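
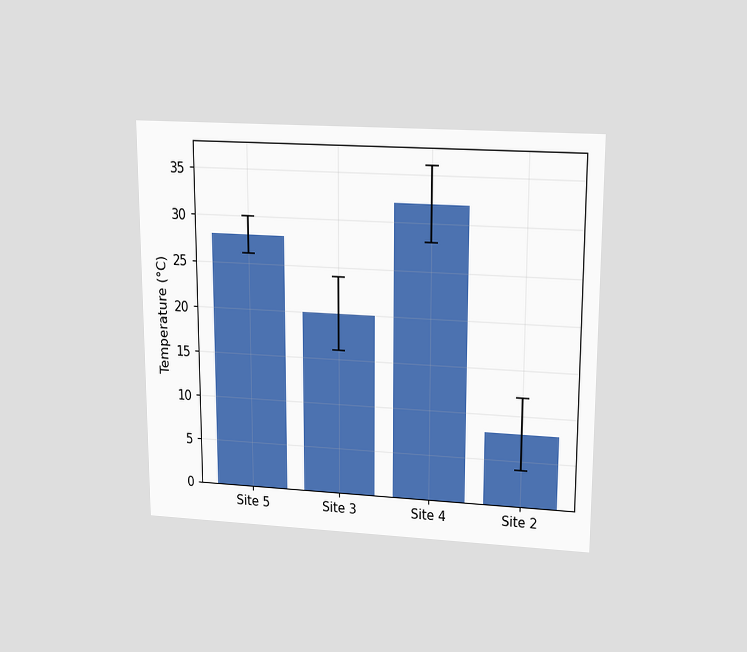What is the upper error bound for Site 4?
The chart is viewed slightly from above. The Site 4 bar's upper whisker reaches 36°C.

36°C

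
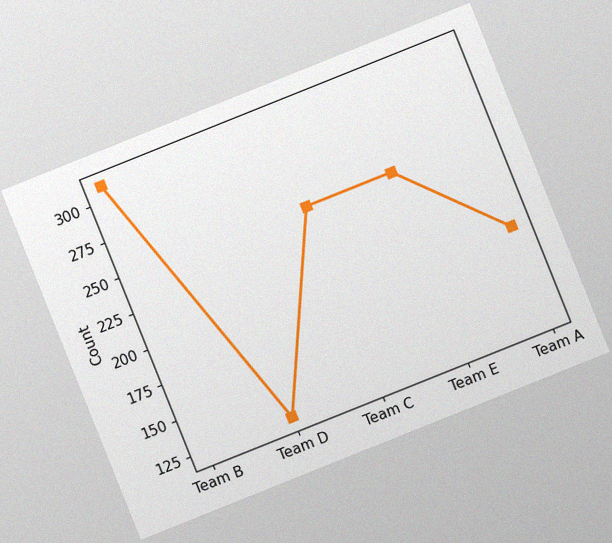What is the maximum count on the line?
The chart is tilted about 22° counter-clockwise, with some photo noise. The highest point is at Team B, and reading across to the y-axis gives 310.

310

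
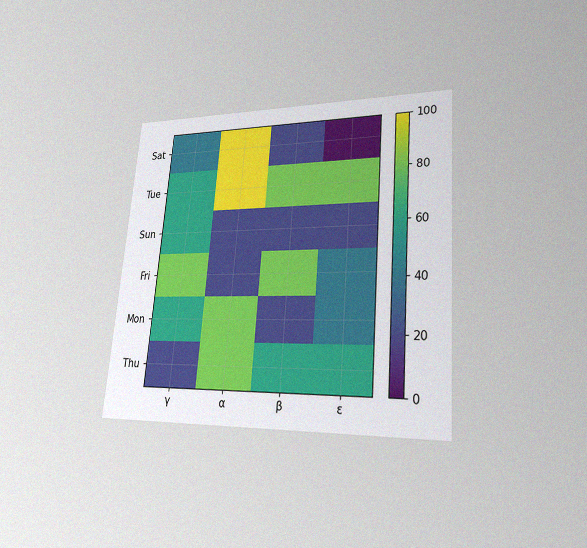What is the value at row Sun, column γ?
The chart is tilted about 5° clockwise and viewed at a slight angle, with some photo noise. Matching cell (Sun, γ) against the colorbar gives 60.

60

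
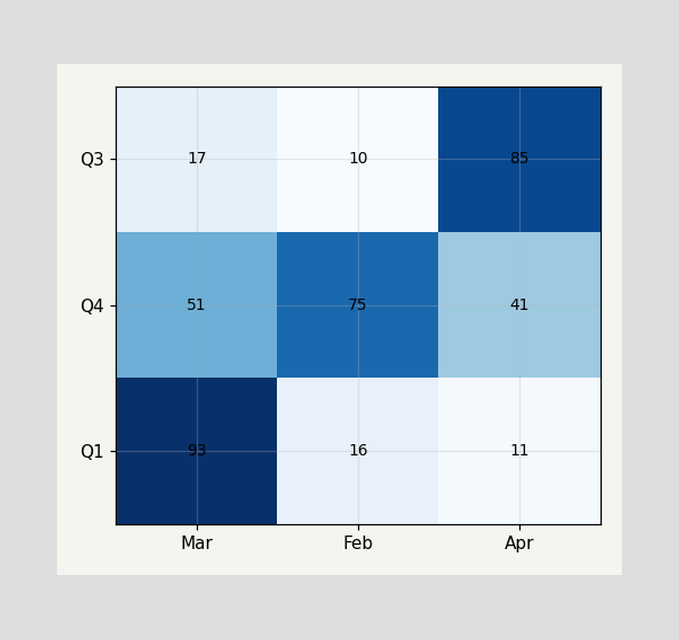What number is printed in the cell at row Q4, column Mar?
51

The (Q4, Mar) cell reads 51.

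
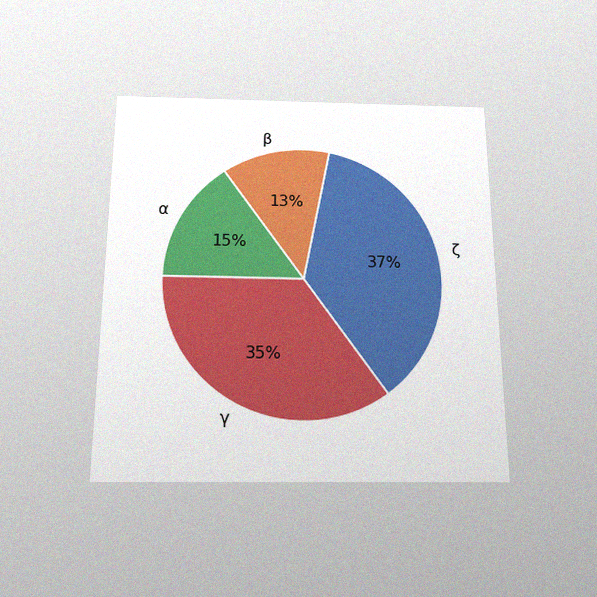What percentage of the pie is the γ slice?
The chart is viewed slightly from below, with some photo noise. The γ slice takes up 35% of the pie.

35%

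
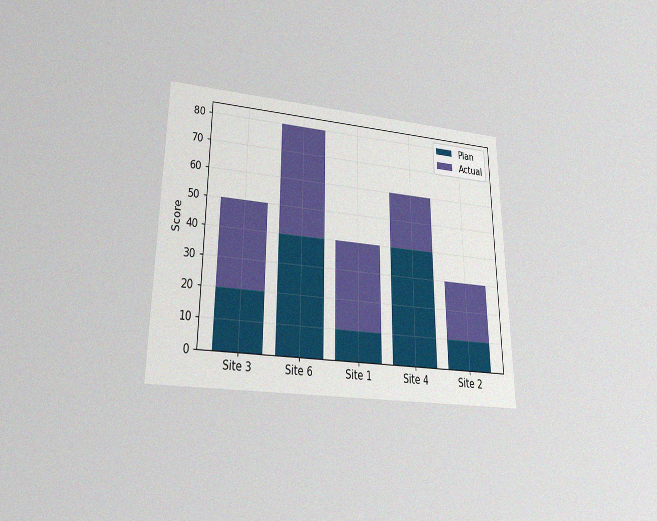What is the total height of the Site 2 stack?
The chart is viewed slightly from below, with some photo noise. The Site 2 stack's top reaches 30 on the y-axis.

30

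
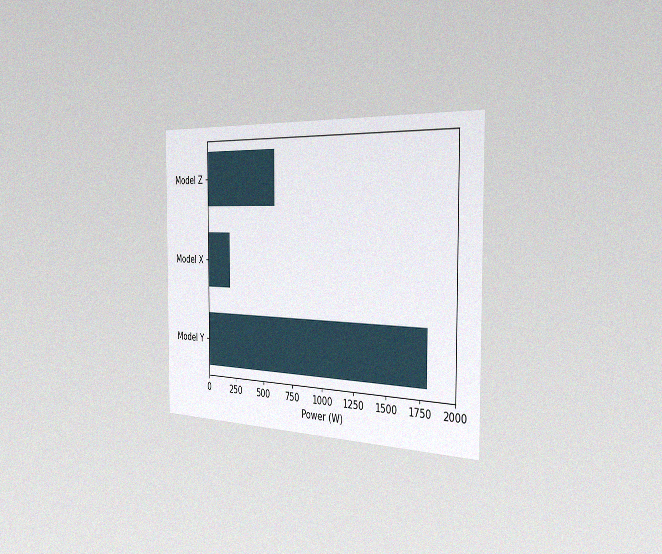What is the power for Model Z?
600W

The chart is viewed slightly from the right, with some photo noise. Reading along the chart's x-axis, the Model Z bar reaches 600W.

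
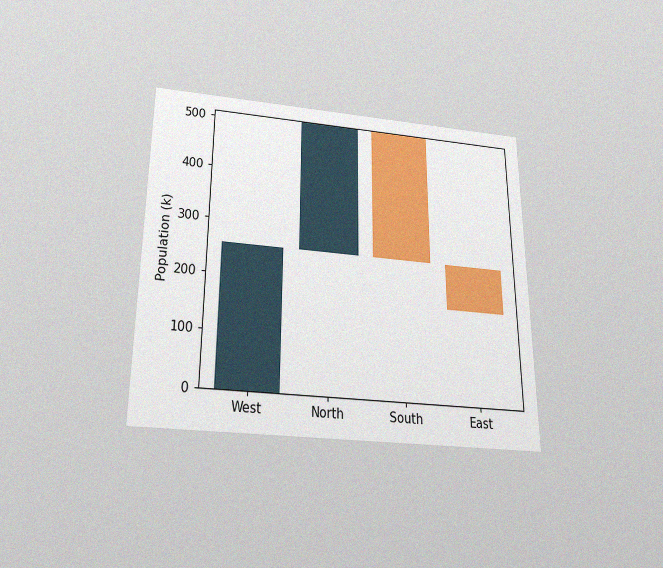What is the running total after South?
The chart is viewed slightly from below, with some photo noise. After South the running total reaches 255k.

255k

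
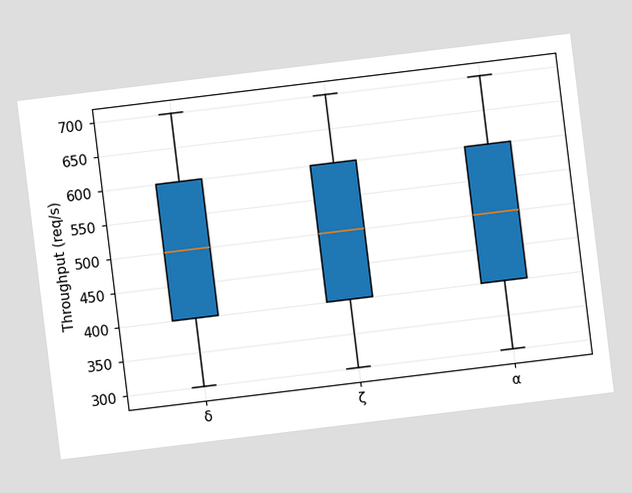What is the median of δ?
The chart is tilted about 7° counter-clockwise. The median line in the δ box sits at 500req/s.

500req/s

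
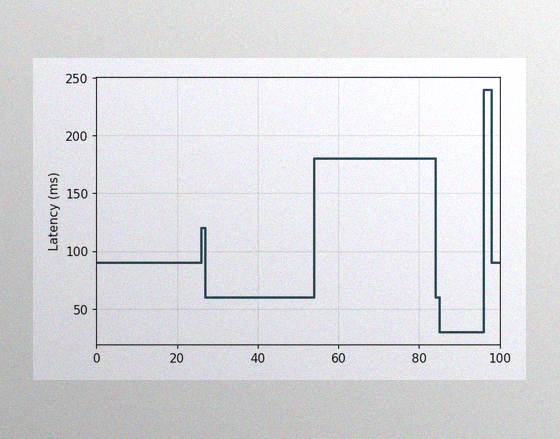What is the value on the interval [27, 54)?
60ms

The image has some photo noise and uneven lighting. On [27, 54) the step sits at 60ms.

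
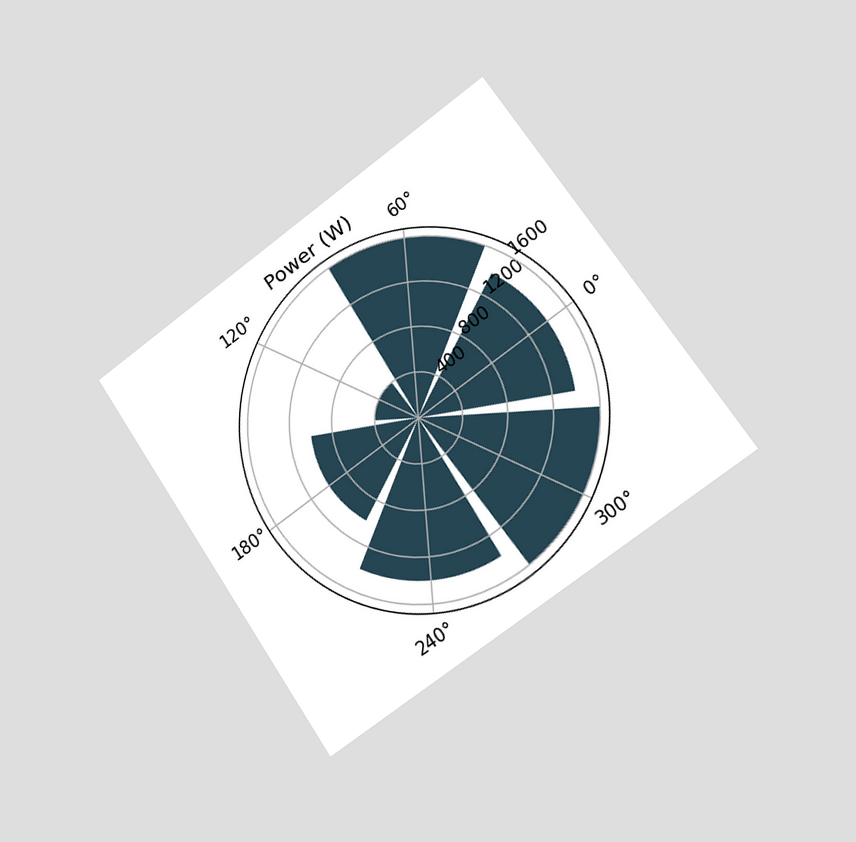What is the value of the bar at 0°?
The chart is tilted about 35° counter-clockwise and viewed slightly from the right. The bar at 0° reaches 1400W on the radial axis.

1400W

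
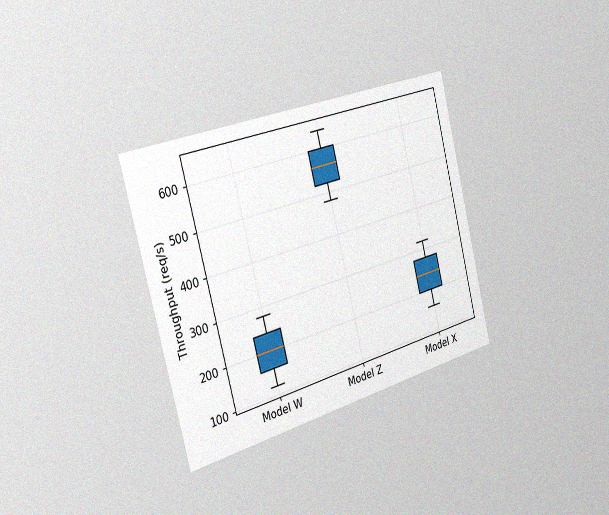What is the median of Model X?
240req/s

The chart is tilted about 14° counter-clockwise and viewed slightly from the left, with some photo noise. The median line in the Model X box sits at 240req/s.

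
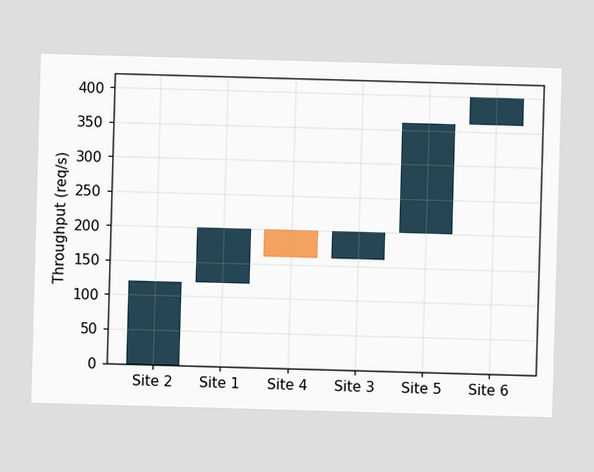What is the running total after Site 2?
120req/s

After Site 2 the running total reaches 120req/s.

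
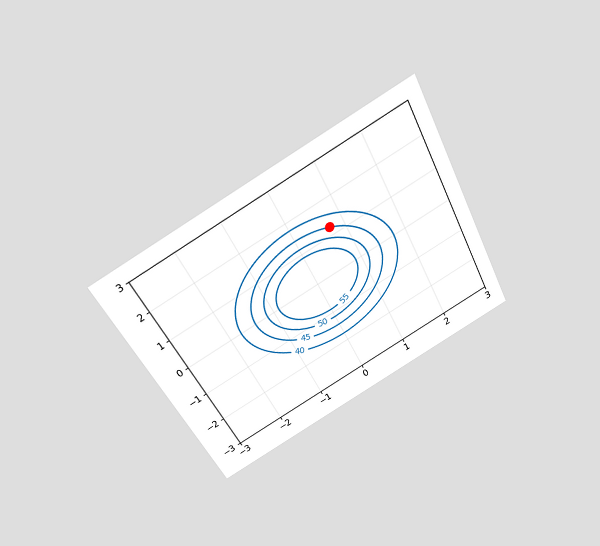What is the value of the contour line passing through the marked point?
The chart is tilted about 28° counter-clockwise and viewed slightly from above. The marked point sits on the contour labelled 45.

45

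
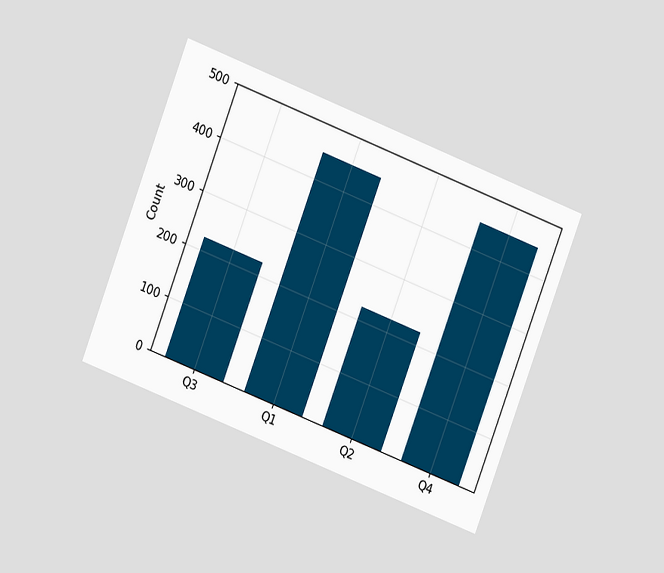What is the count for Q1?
The chart is tilted about 21° clockwise and viewed at a slight angle. Reading along the chart's y-axis, the Q1 bar reaches 450.

450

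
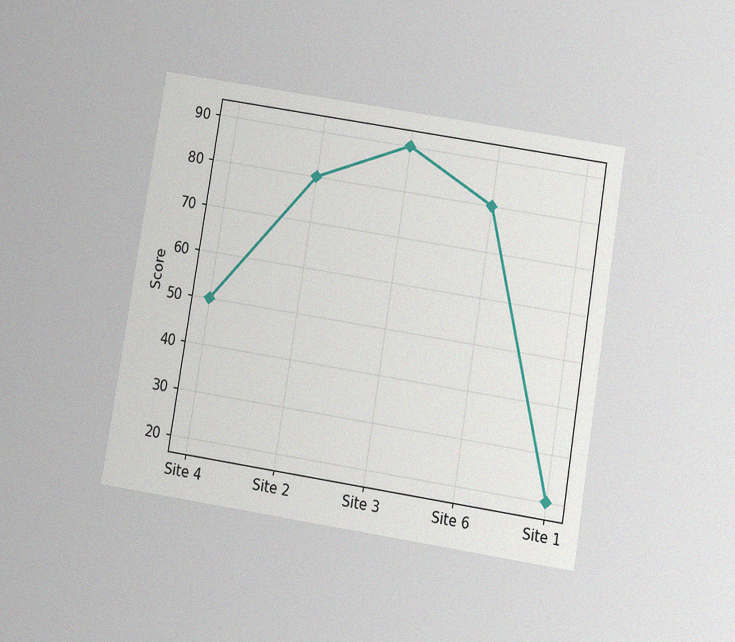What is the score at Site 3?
90

The chart is tilted about 9° clockwise and viewed slightly from below, with some photo noise. At Site 3, the line is at 90.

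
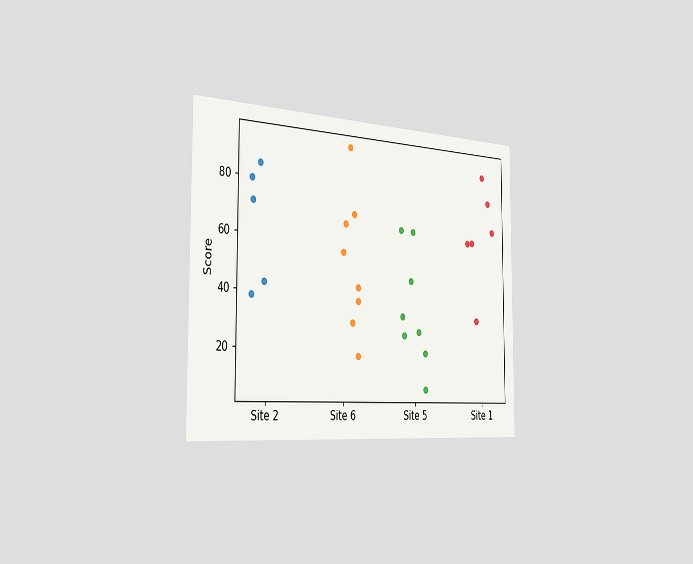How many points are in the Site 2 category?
5

The chart is viewed slightly from the left. Counting the markers in the Site 2 column gives 5.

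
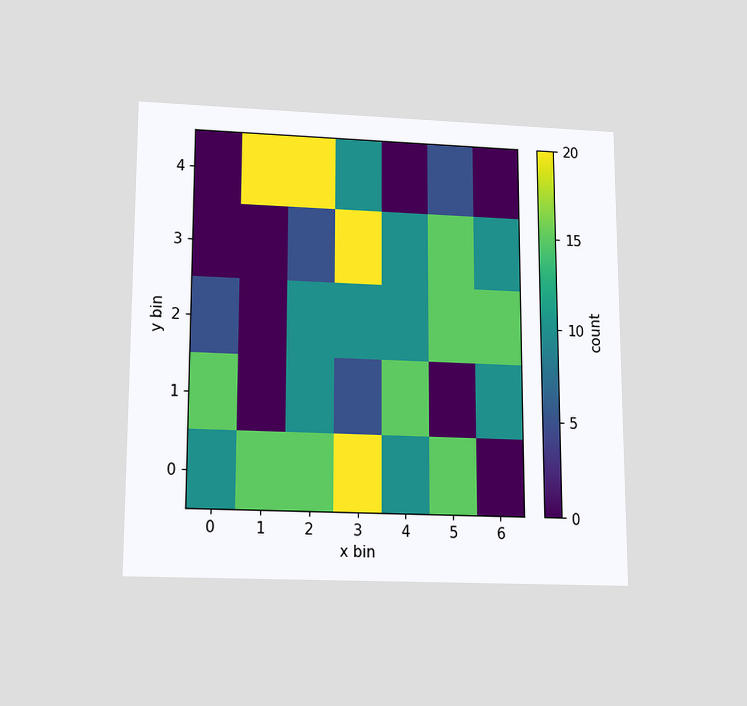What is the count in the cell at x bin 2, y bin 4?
20

The chart is viewed slightly from below. Matching the cell (2, 4) against the colorbar gives 20.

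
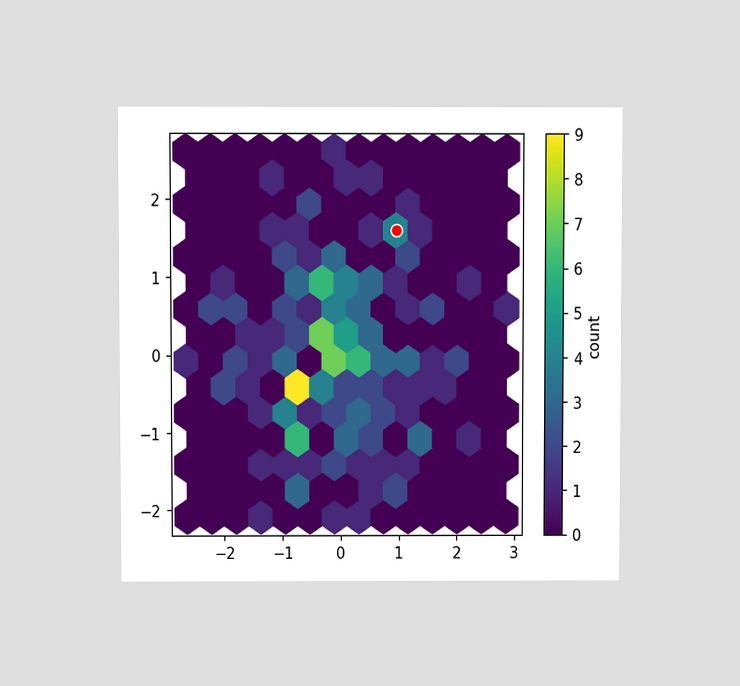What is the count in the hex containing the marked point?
4

The chart is viewed at a slight angle. The marked hex reads 4 on the colorbar.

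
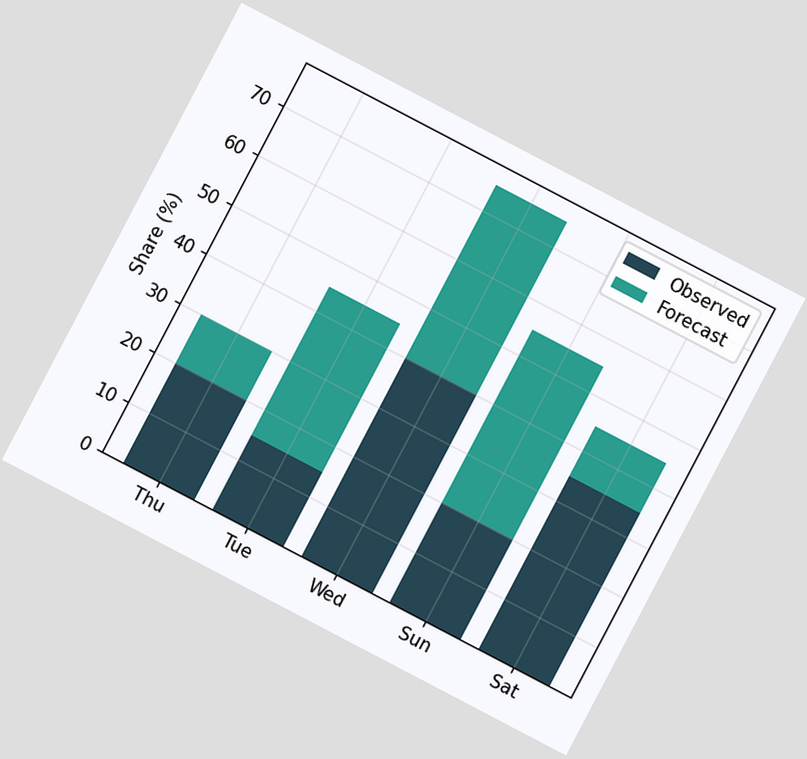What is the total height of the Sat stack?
The chart is tilted about 28° clockwise. The Sat stack's top reaches 45% on the y-axis.

45%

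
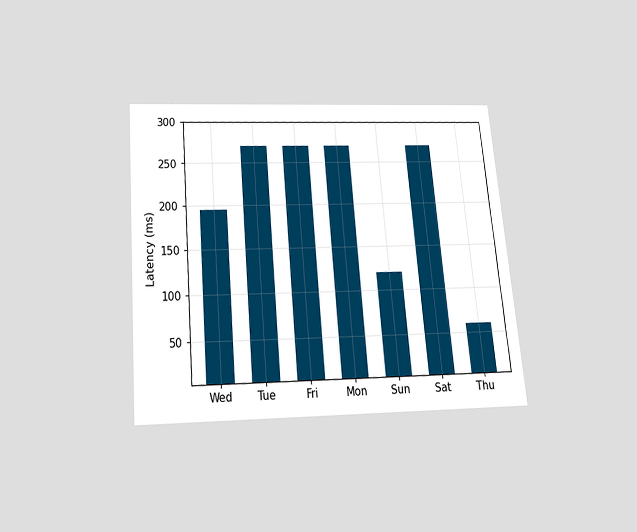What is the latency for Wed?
195ms

The chart is tilted about 5° counter-clockwise and viewed slightly from below. Reading along the chart's y-axis, the Wed bar reaches 195ms.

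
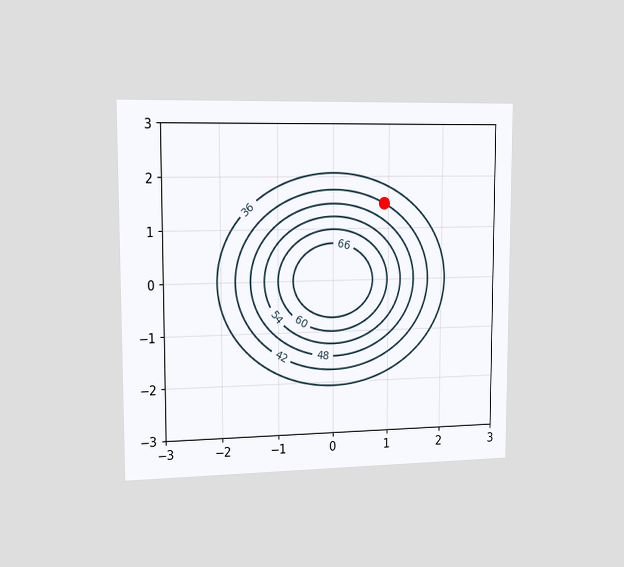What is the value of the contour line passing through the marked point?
42

The chart is viewed slightly from the left. The marked point sits on the contour labelled 42.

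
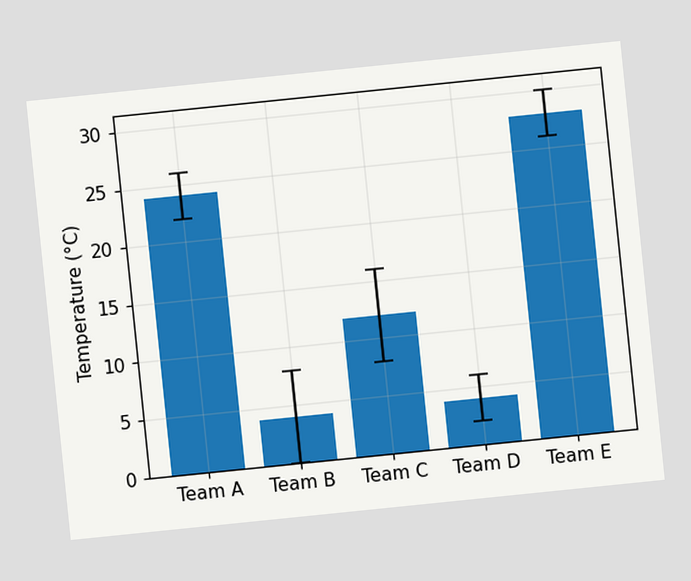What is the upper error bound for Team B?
The chart is tilted about 6° counter-clockwise. The Team B bar's upper whisker reaches 8°C.

8°C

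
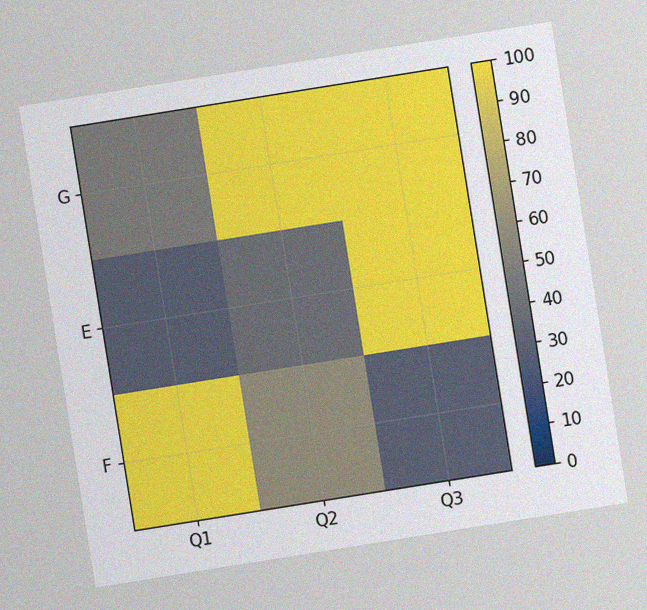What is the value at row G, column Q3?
100

The chart is tilted about 9° counter-clockwise, with some photo noise. Matching cell (G, Q3) against the colorbar gives 100.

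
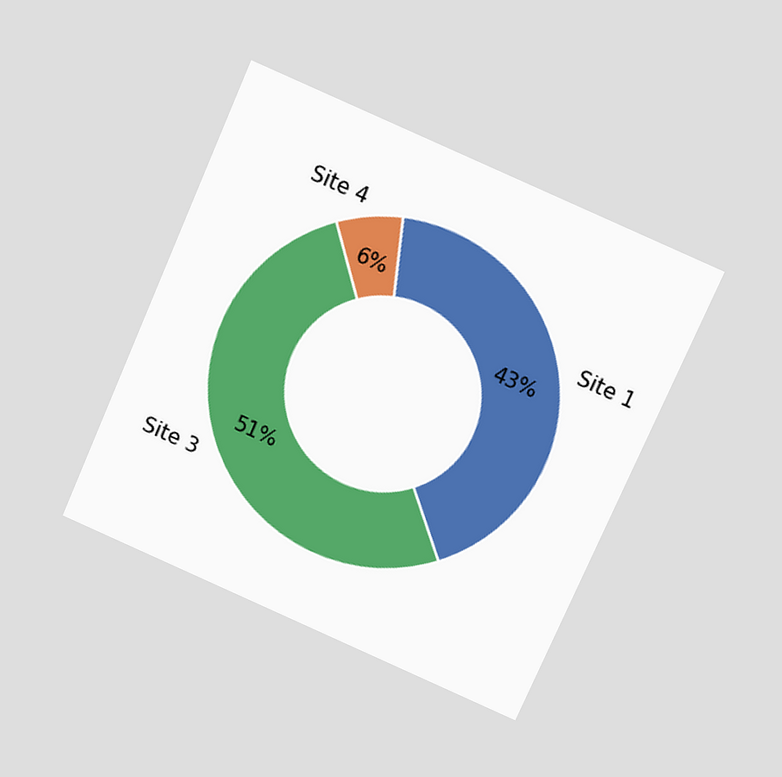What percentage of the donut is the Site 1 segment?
The chart is tilted about 24° clockwise and viewed slightly from above. The Site 1 segment takes up 43% of the ring.

43%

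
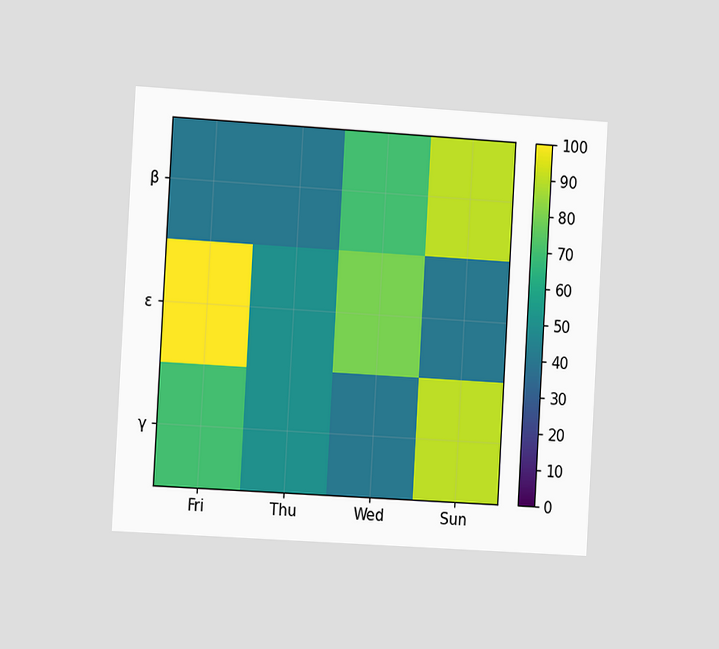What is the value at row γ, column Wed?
40

The chart is tilted about 3° clockwise and viewed slightly from the left. Matching cell (γ, Wed) against the colorbar gives 40.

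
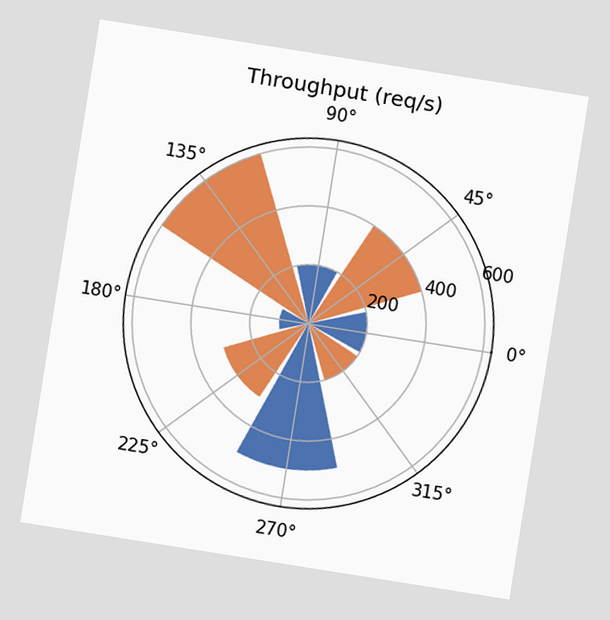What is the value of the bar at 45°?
400req/s

The chart is tilted about 9° clockwise. The bar at 45° reaches 400req/s on the radial axis.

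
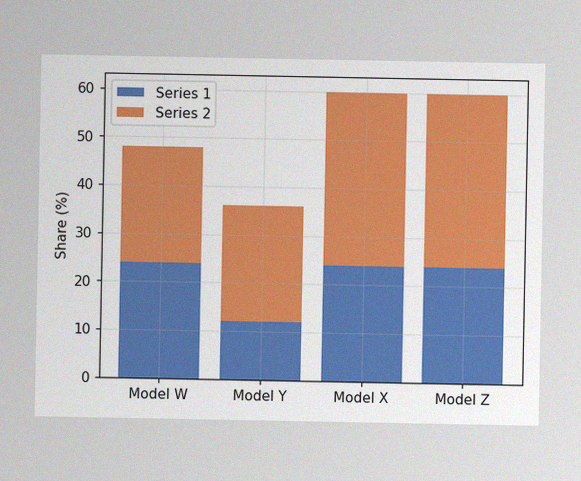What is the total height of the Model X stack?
60%

The image has some photo noise and uneven lighting. The Model X stack's top reaches 60% on the y-axis.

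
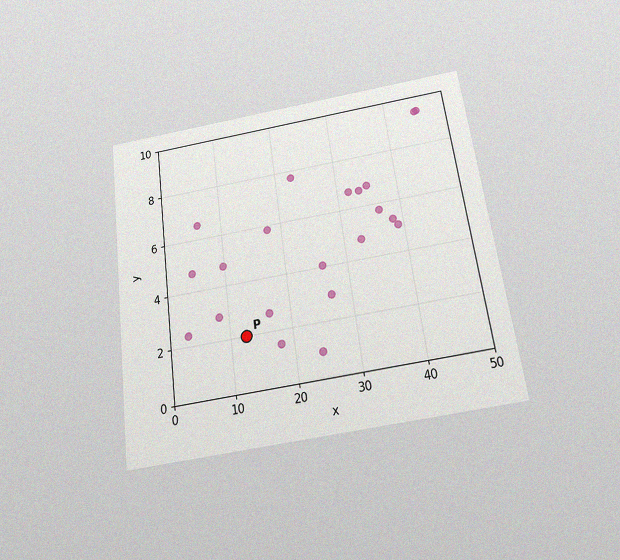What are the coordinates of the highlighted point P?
(12.5, 2)

The chart is tilted about 8° counter-clockwise and viewed slightly from below, with some photo noise. Following the gridlines from P to each axis, P sits at (12.5, 2).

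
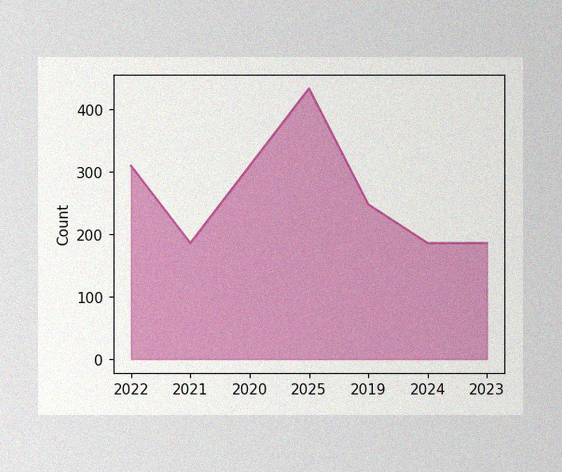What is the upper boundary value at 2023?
The image has some photo noise and uneven lighting. At 2023 the upper boundary is at 186.

186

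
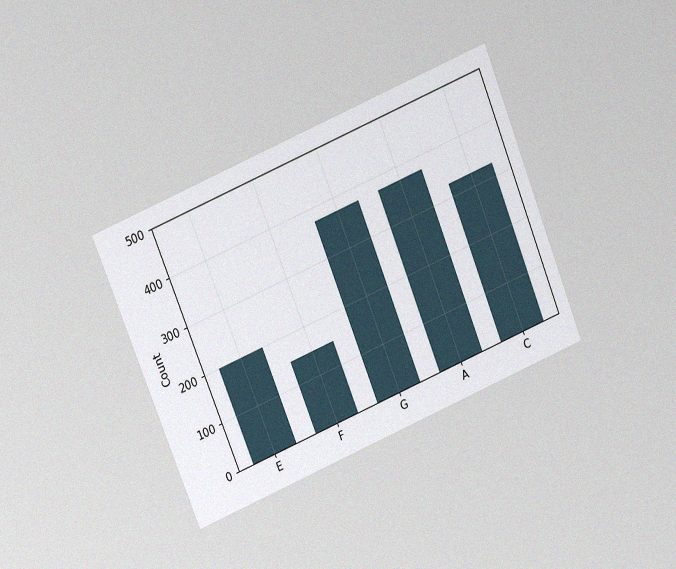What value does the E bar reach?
200

The chart is tilted about 22° counter-clockwise and viewed at a slight angle, with some photo noise. Reading along the chart's y-axis, the E bar reaches 200.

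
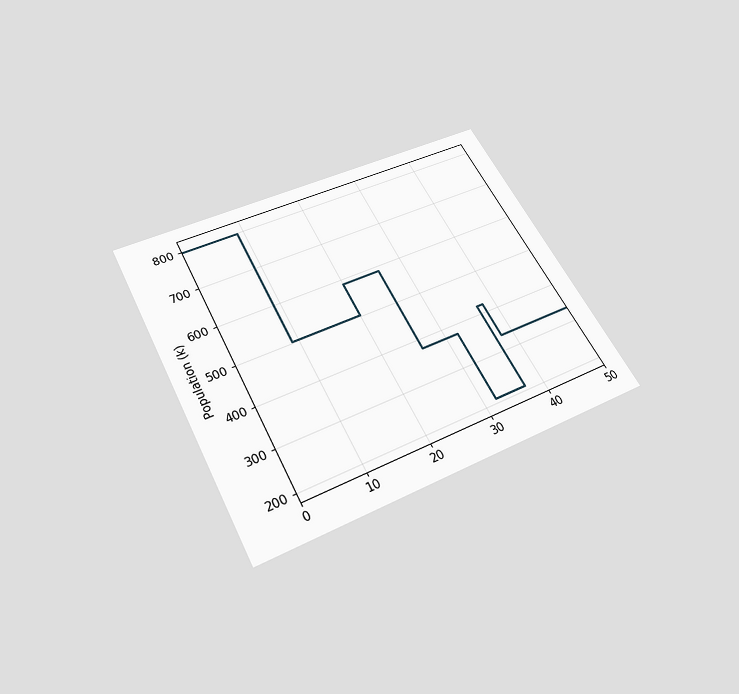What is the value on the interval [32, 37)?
The chart is tilted about 28° counter-clockwise and viewed slightly from below. On [32, 37) the step sits at 210k.

210k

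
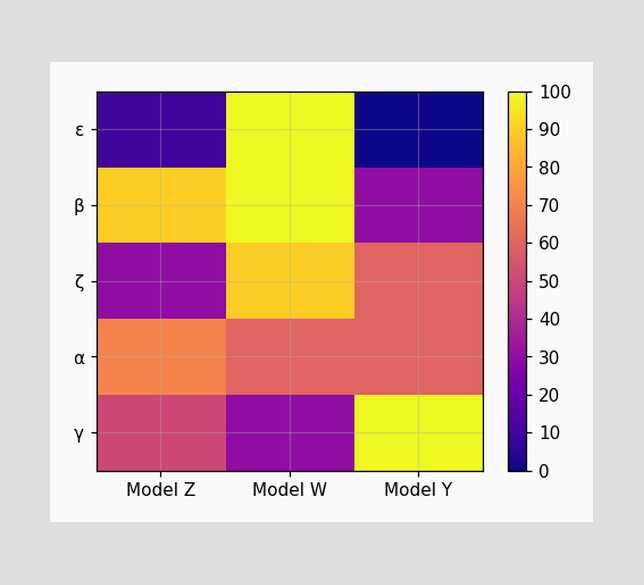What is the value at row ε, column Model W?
Matching cell (ε, Model W) against the colorbar gives 100.

100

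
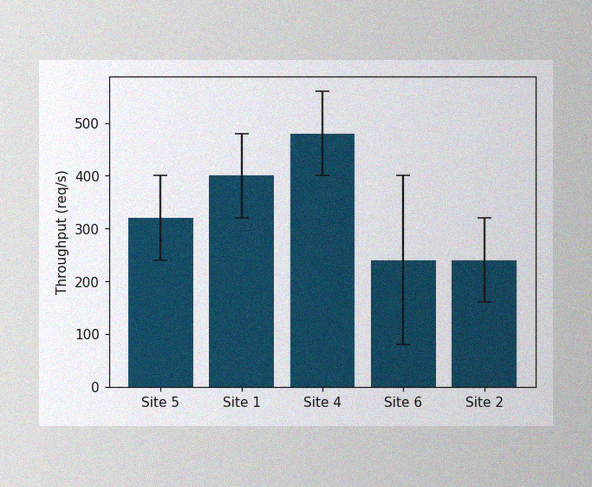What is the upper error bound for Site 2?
The image has some photo noise and uneven lighting. The Site 2 bar's upper whisker reaches 320req/s.

320req/s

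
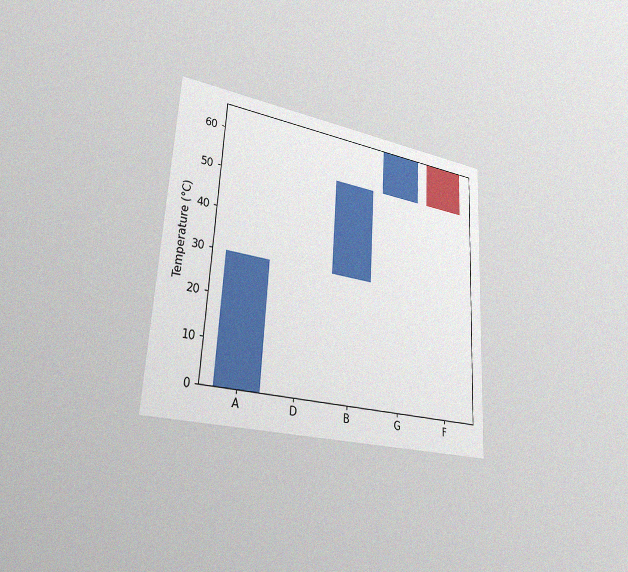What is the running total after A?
The chart is tilted about 3° clockwise and viewed slightly from the left, with some photo noise. After A the running total reaches 30°C.

30°C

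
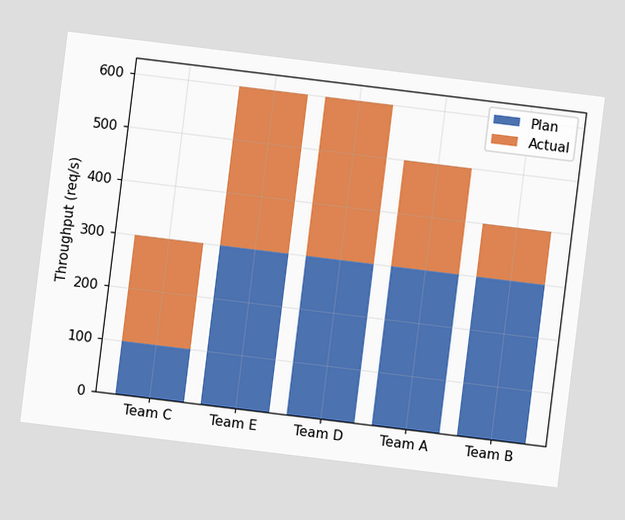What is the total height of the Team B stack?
The chart is tilted about 7° clockwise. The Team B stack's top reaches 400req/s on the y-axis.

400req/s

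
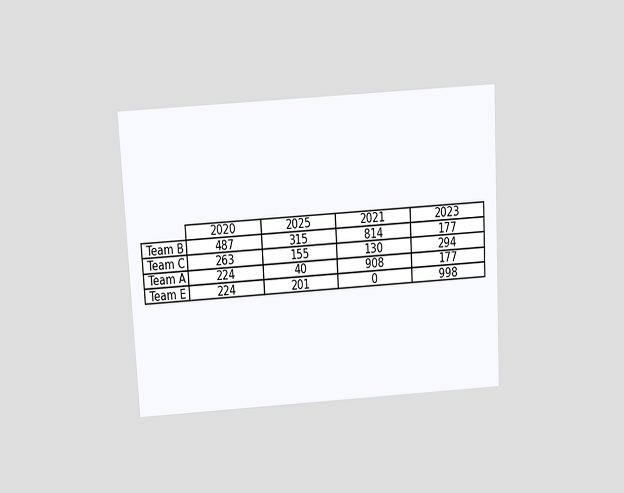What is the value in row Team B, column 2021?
814

The chart is tilted about 3° counter-clockwise and viewed slightly from above. The (Team B, 2021) cell reads 814.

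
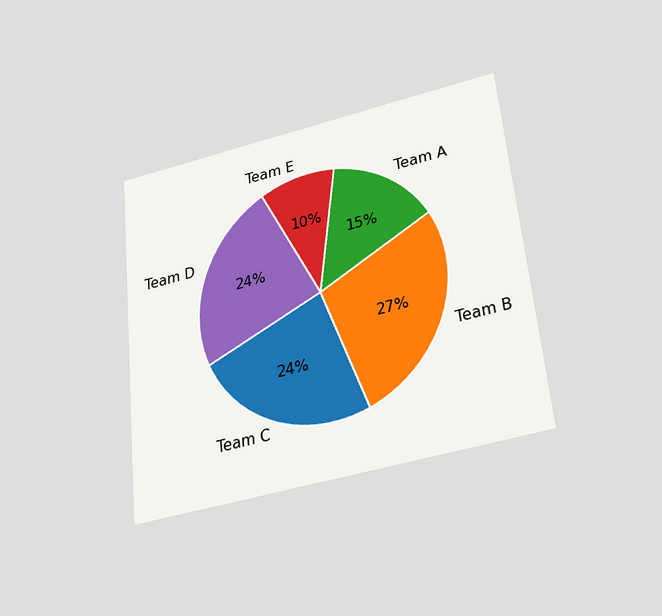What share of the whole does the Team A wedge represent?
15%

The chart is tilted about 6° counter-clockwise and viewed slightly from below. The Team A slice takes up 15% of the pie.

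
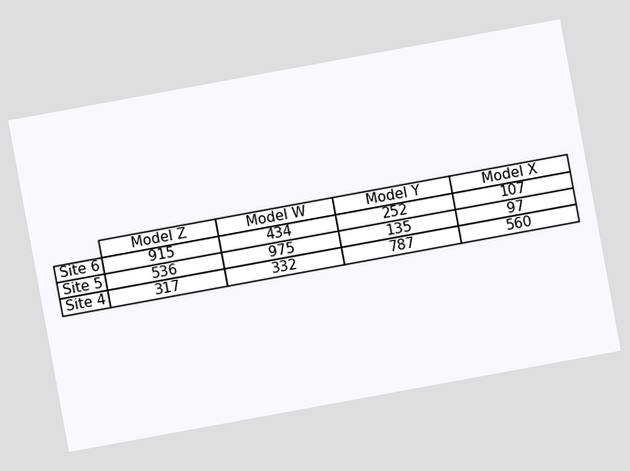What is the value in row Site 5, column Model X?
97

The chart is tilted about 10° counter-clockwise. The (Site 5, Model X) cell reads 97.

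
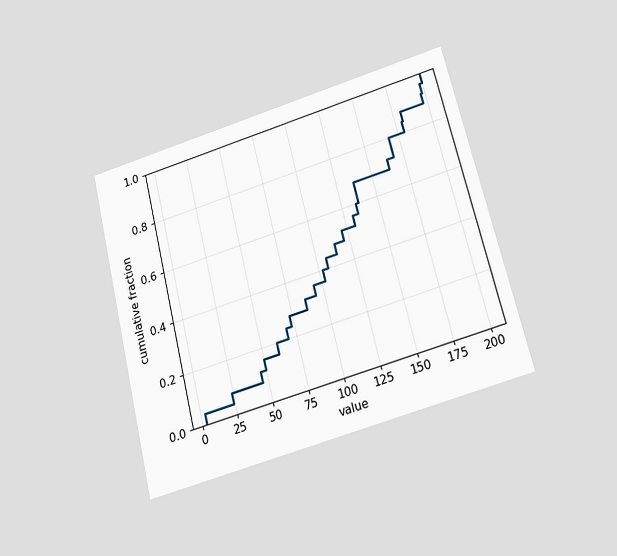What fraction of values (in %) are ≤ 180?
The chart is tilted about 14° counter-clockwise and viewed slightly from below. At x=180 the ECDF step is at 88%.

88%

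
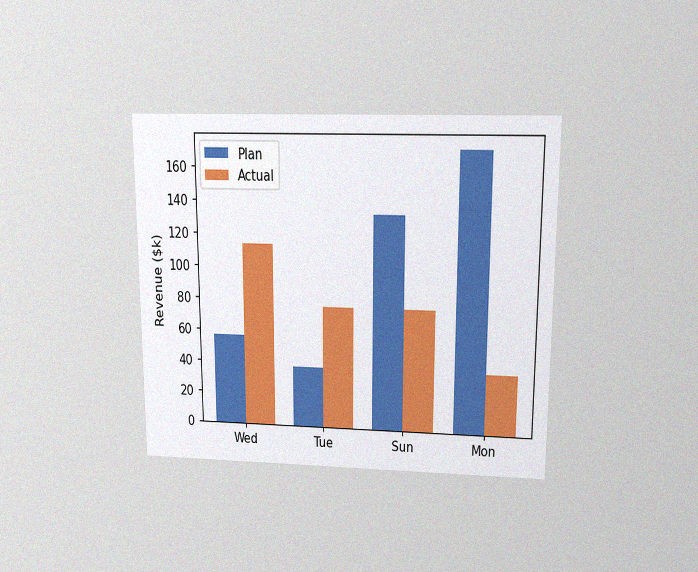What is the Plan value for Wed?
$57k

The chart is viewed slightly from above, with some photo noise. The Plan bar at Wed reaches $57k on the y-axis.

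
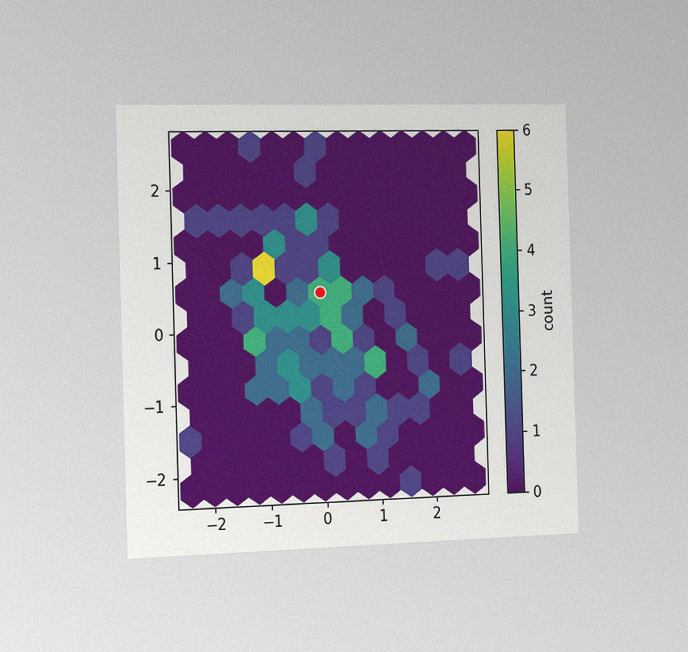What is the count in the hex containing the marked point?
The chart is viewed slightly from the left, with some photo noise. The marked hex reads 4 on the colorbar.

4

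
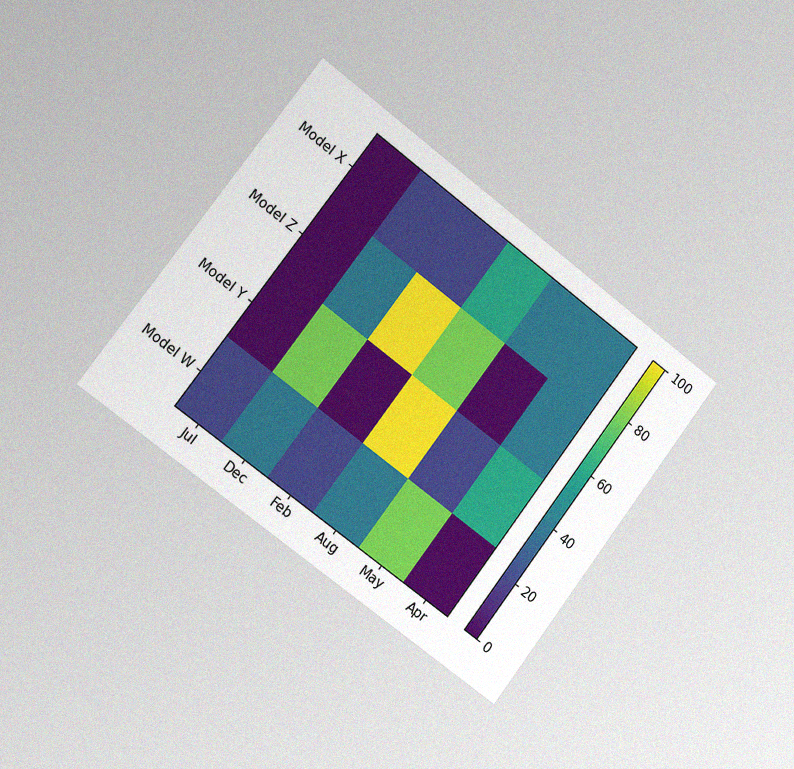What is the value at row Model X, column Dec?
20

The chart is tilted about 37° clockwise and viewed slightly from the left, with some photo noise. Matching cell (Model X, Dec) against the colorbar gives 20.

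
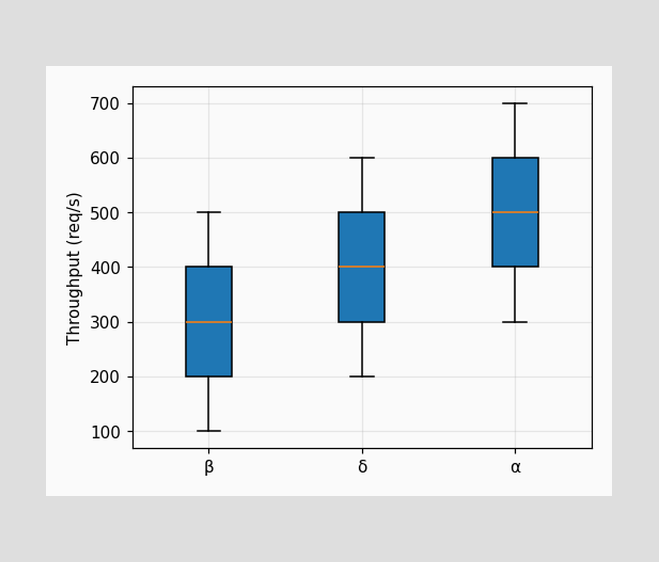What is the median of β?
300req/s

The median line in the β box sits at 300req/s.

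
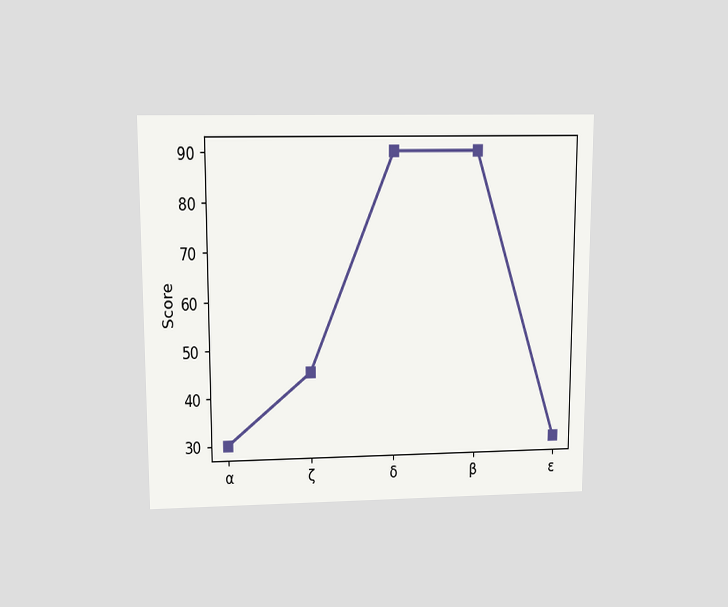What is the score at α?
30

The chart is viewed slightly from above. At α, the line is at 30.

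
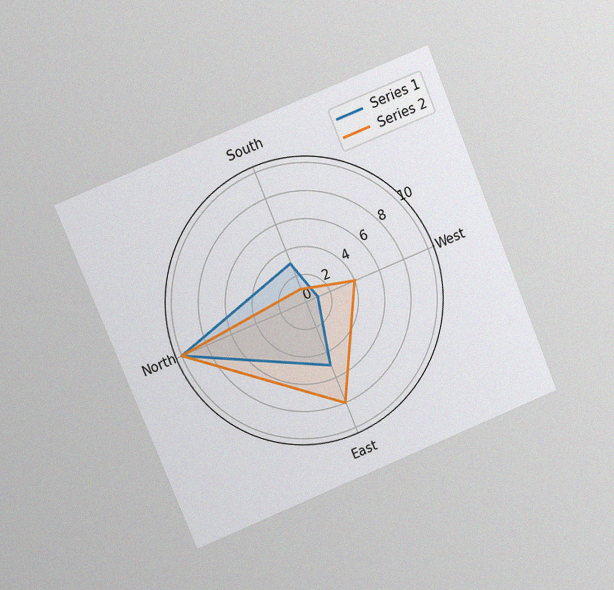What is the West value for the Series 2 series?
The chart is tilted about 22° counter-clockwise and viewed at a slight angle, with some photo noise. On the West axis, Series 2 reaches 4.

4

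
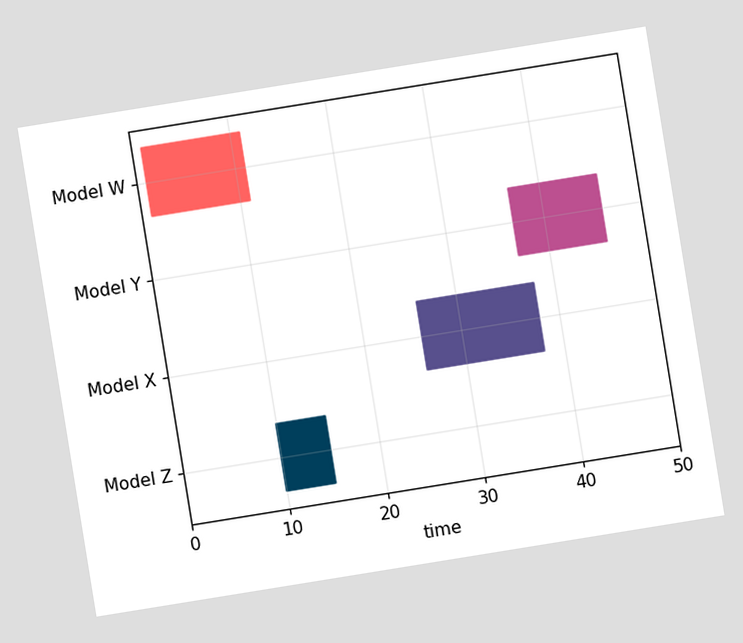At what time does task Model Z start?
10

The chart is tilted about 9° counter-clockwise. The Model Z bar begins at t=10.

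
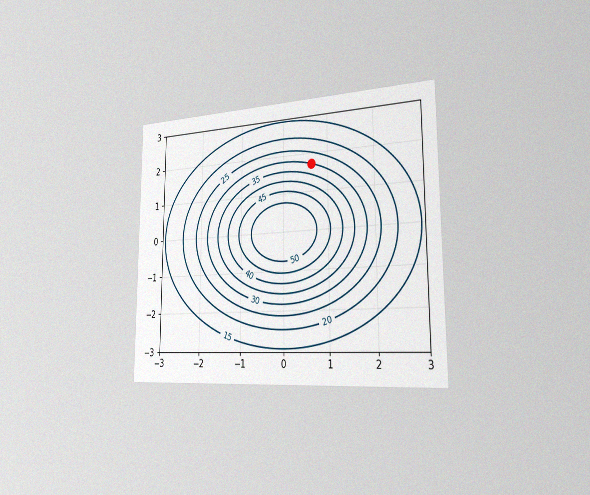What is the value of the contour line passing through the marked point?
The chart is viewed slightly from the right, with some photo noise. The marked point sits on the contour labelled 30.

30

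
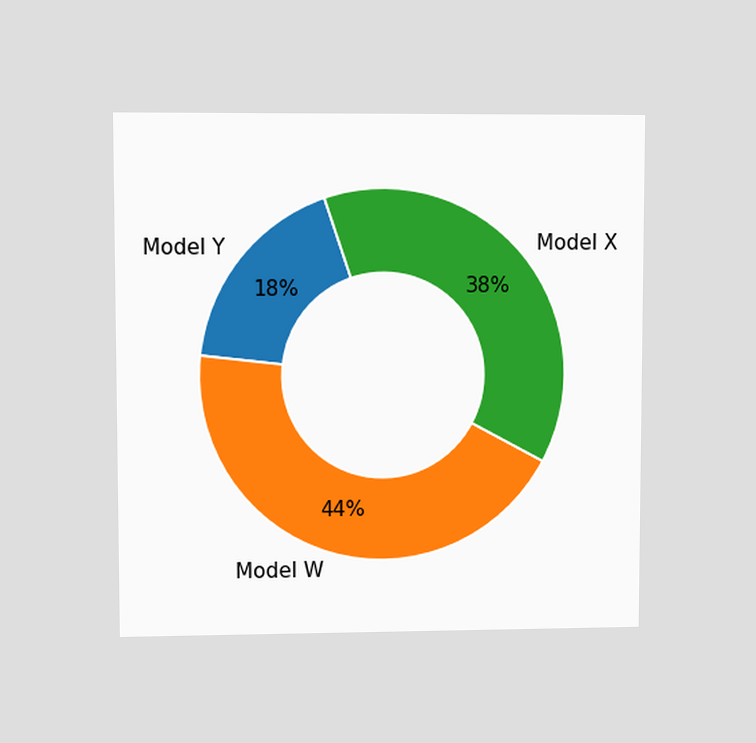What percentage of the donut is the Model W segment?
The chart is viewed at a slight angle. The Model W segment takes up 44% of the ring.

44%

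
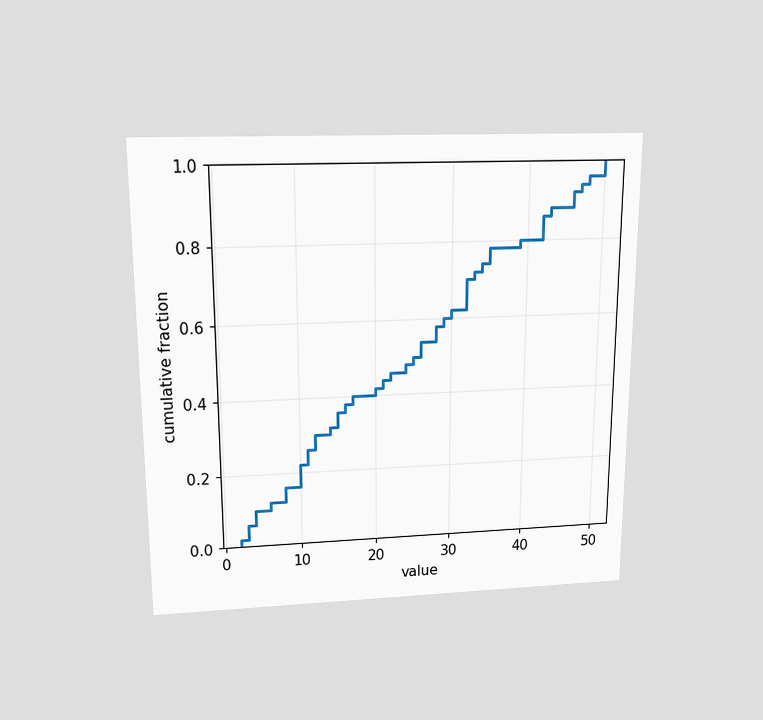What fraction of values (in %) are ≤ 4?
The chart is viewed slightly from above. At x=4 the ECDF step is at 10%.

10%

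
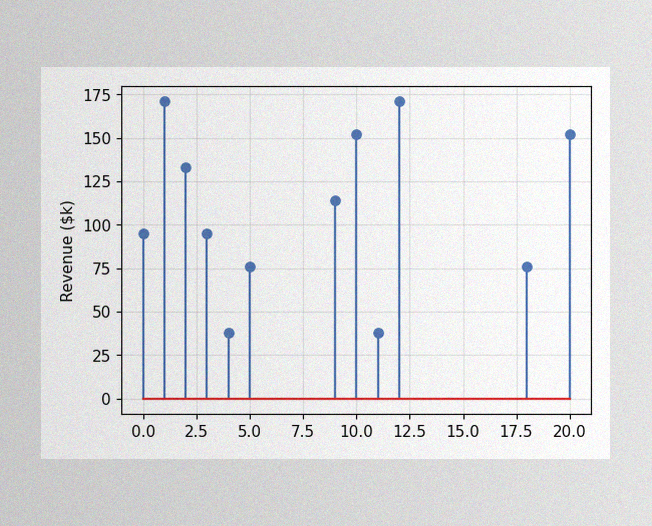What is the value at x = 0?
$95k

The image has some photo noise and uneven lighting. The stem at x=0 reaches $95k.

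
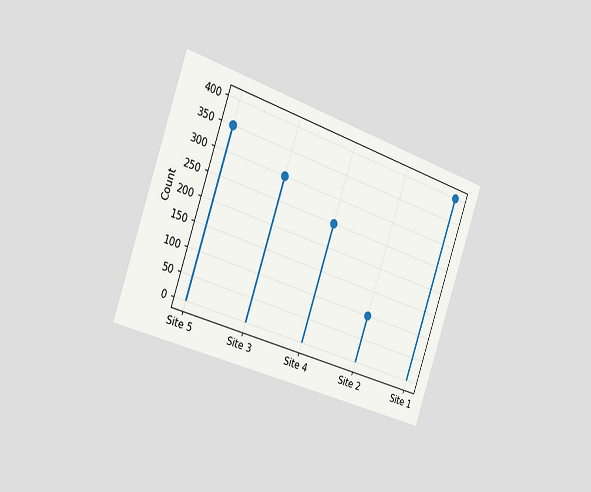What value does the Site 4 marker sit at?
250

The chart is tilted about 19° clockwise and viewed slightly from the left. The Site 4 marker sits at 250.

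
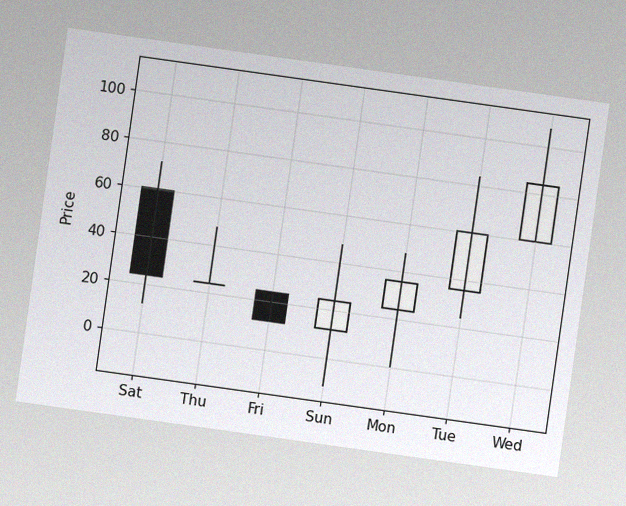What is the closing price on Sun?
The chart is tilted about 8° clockwise, with some photo noise. The Sun candle closes at 24.

24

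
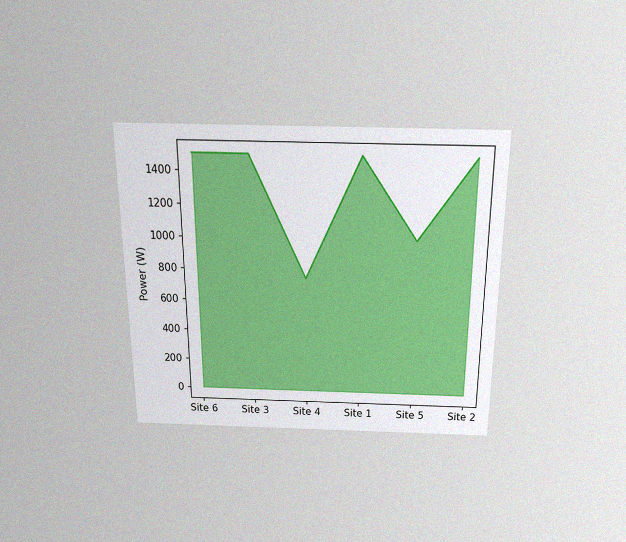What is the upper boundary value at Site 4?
The chart is viewed slightly from above, with some photo noise. At Site 4 the upper boundary is at 750W.

750W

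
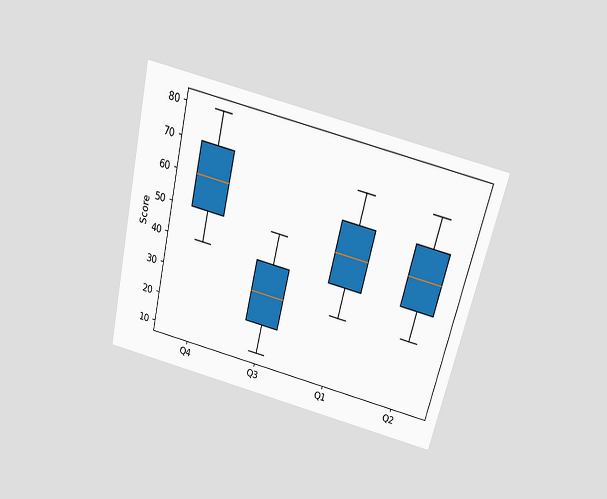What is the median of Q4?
The chart is tilted about 14° clockwise and viewed slightly from above. The median line in the Q4 box sits at 60.

60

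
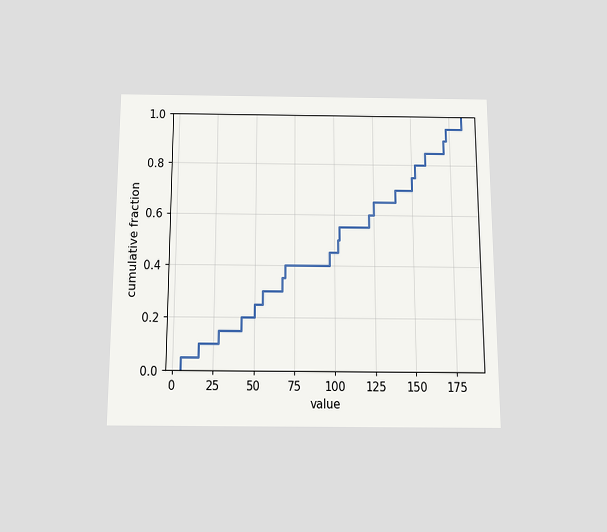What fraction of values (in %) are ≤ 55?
30%

The chart is viewed slightly from below. At x=55 the ECDF step is at 30%.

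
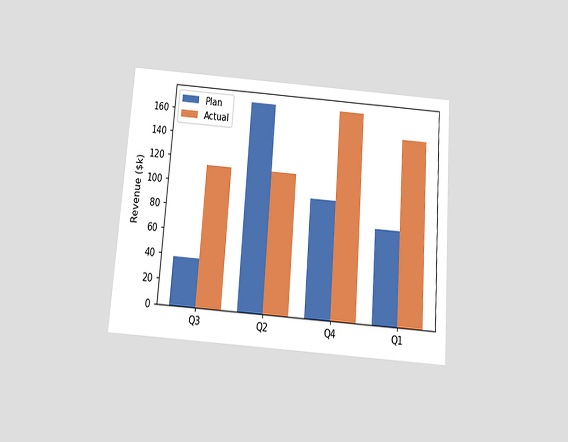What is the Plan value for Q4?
The chart is tilted about 4° clockwise and viewed slightly from below. The Plan bar at Q4 reaches $95k on the y-axis.

$95k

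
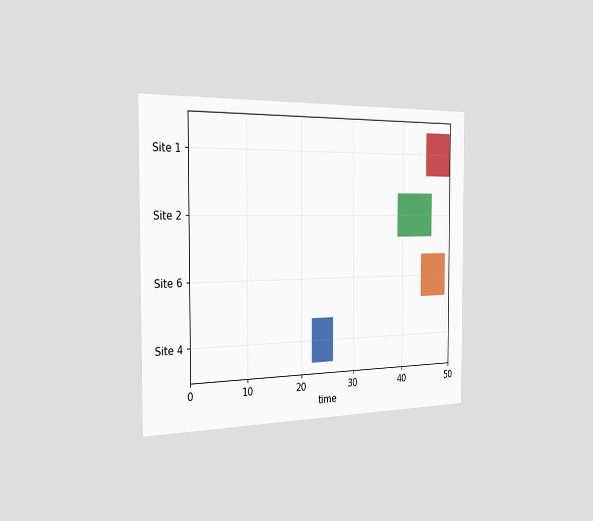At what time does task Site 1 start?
The chart is viewed slightly from the left. The Site 1 bar begins at t=45.

45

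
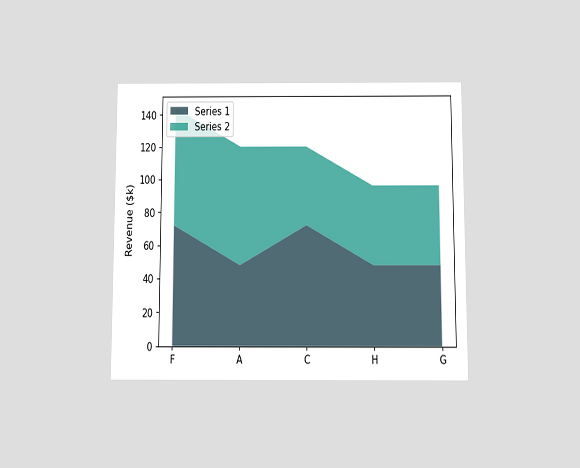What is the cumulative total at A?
$120k

The chart is viewed slightly from below. The stacked total at A reaches $120k.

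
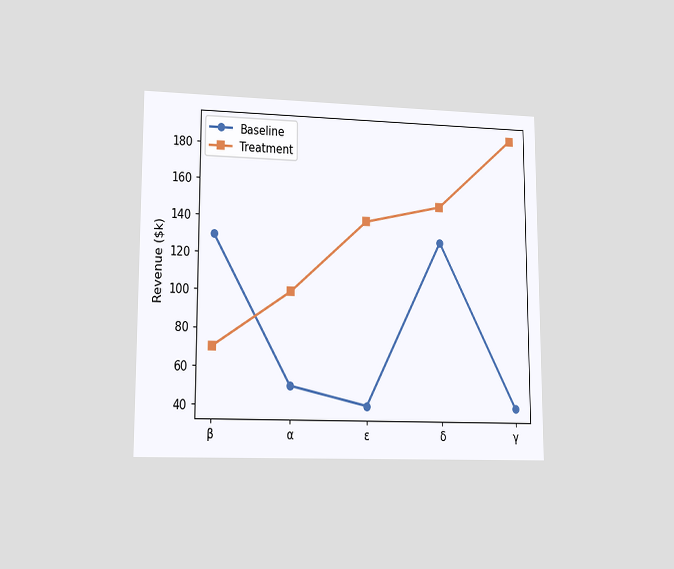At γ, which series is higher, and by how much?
Treatment, by $150k

The chart is viewed at a slight angle. At γ, Treatment sits above the other line by $150k.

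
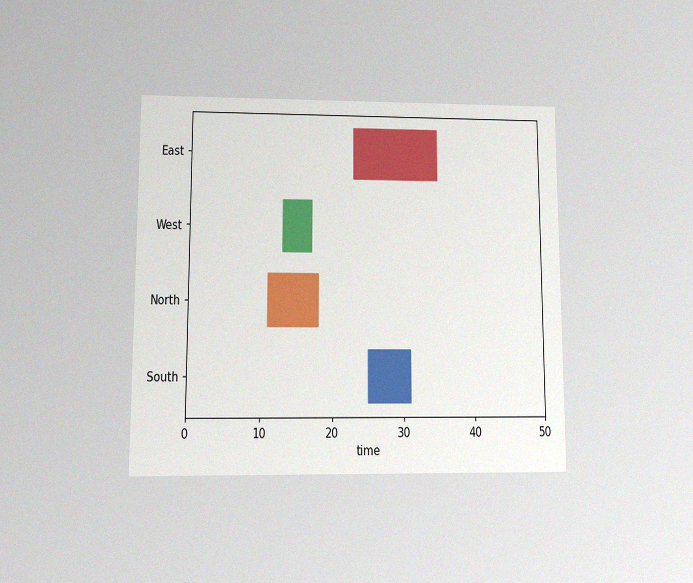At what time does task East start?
The chart is viewed at a slight angle, with some photo noise. The East bar begins at t=23.

23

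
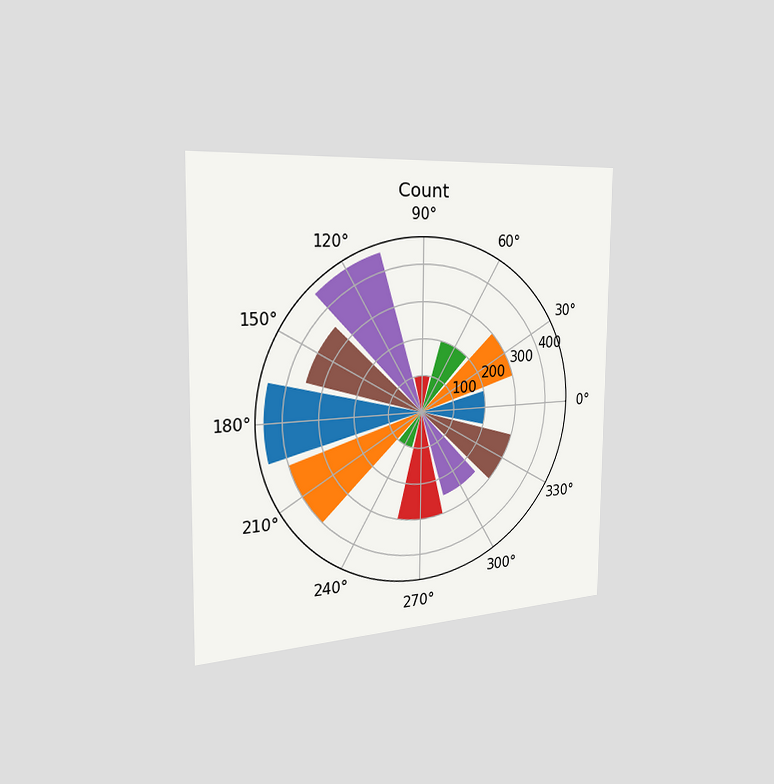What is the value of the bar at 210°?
400

The chart is viewed slightly from the left. The bar at 210° reaches 400 on the radial axis.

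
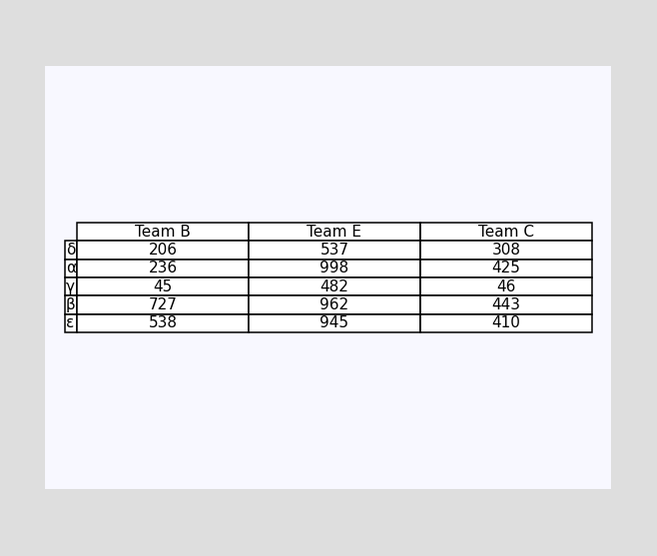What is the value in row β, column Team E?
962

The (β, Team E) cell reads 962.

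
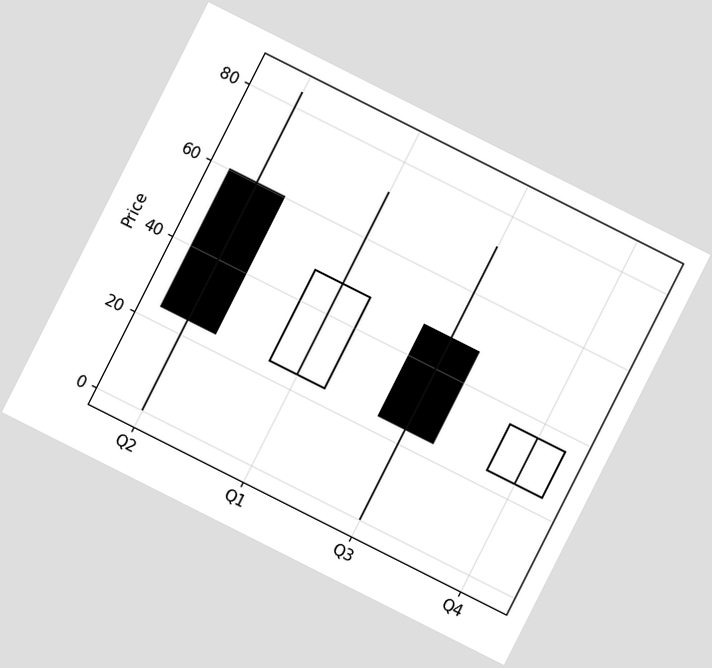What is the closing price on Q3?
The chart is tilted about 27° clockwise. The Q3 candle closes at 24.

24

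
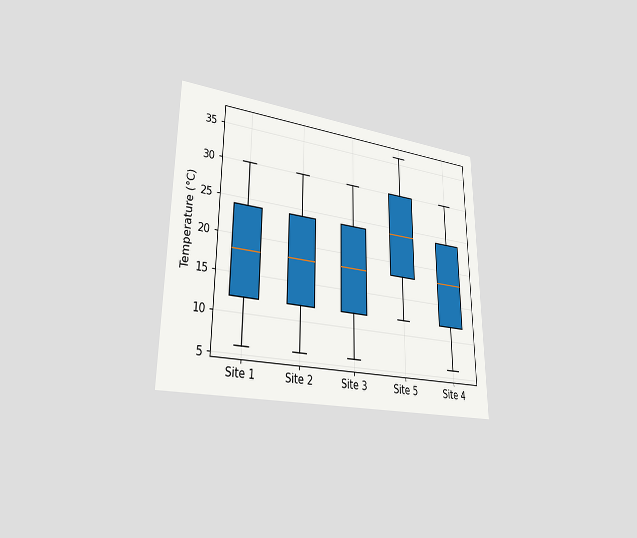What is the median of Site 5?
The chart is viewed slightly from the left. The median line in the Site 5 box sits at 24°C.

24°C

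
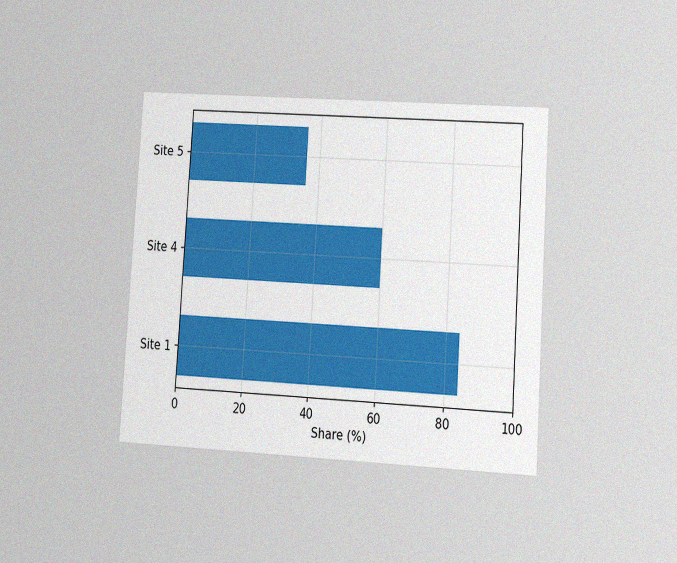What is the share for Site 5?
The chart is tilted about 4° clockwise and viewed at a slight angle, with some photo noise. Reading along the chart's x-axis, the Site 5 bar reaches 36%.

36%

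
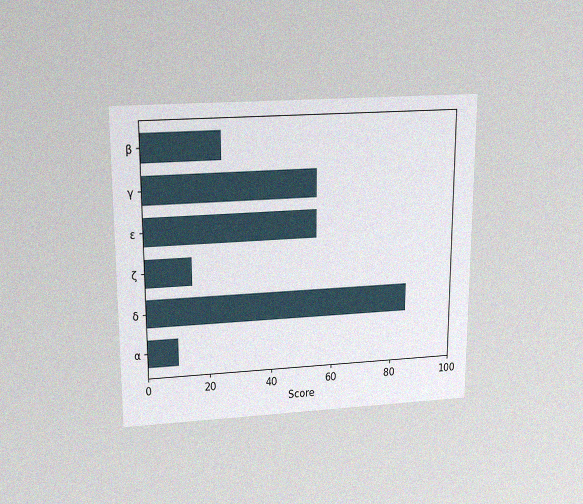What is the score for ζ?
The chart is viewed slightly from above, with some photo noise. Reading along the chart's x-axis, the ζ bar reaches 15.

15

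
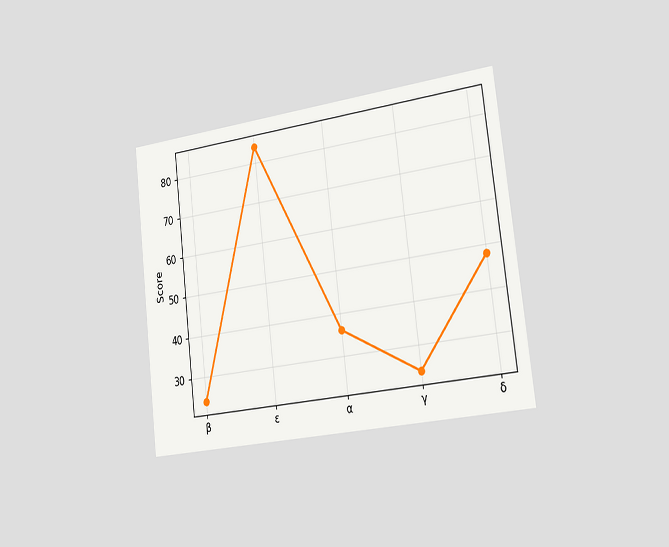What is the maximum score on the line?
The chart is tilted about 7° counter-clockwise and viewed slightly from the right. The highest point is at ε, and reading across to the y-axis gives 84.

84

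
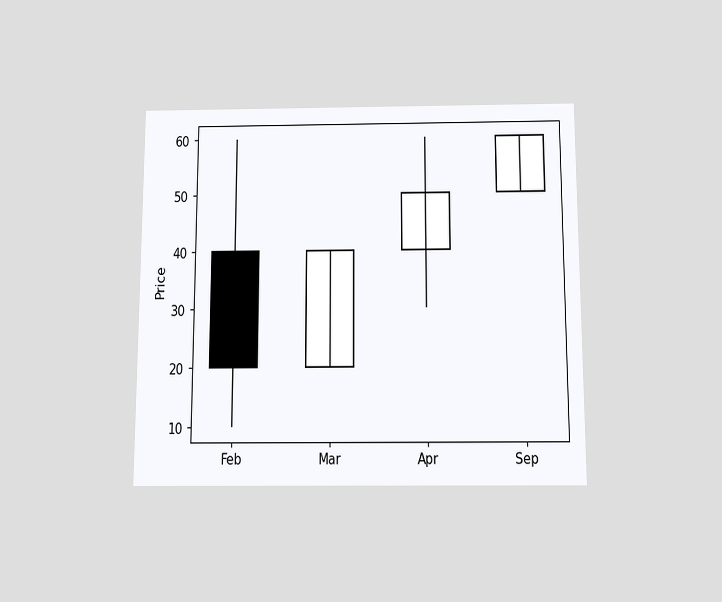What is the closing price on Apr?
The chart is viewed slightly from below. The Apr candle closes at 50.

50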